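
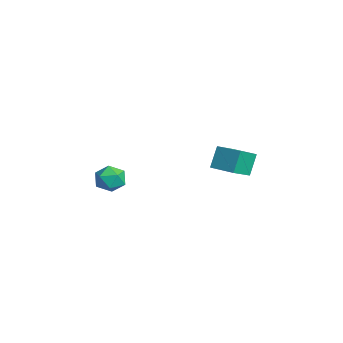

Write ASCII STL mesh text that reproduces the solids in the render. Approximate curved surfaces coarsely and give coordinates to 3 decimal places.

solid 
facet normal -0.469 0.749 -0.468
outer loop
vertex -3.95 4.037 -1.777
vertex -2.625 4.944 -1.654
vertex -3.468 3.514 -3.098
endloop
endfacet
facet normal -0.823 -0.564 -0.077
outer loop
vertex -2.755 2.376 -2.386
vertex -3.95 4.037 -1.777
vertex -3.468 3.514 -3.098
endloop
endfacet
facet normal -0.469 0.749 -0.468
outer loop
vertex -3.468 3.514 -3.098
vertex -2.625 4.944 -1.654
vertex -2.144 4.421 -2.974
endloop
endfacet
facet normal 0.322 -0.349 -0.880
outer loop
vertex -2.144 4.421 -2.974
vertex -2.755 2.376 -2.386
vertex -3.468 3.514 -3.098
endloop
endfacet
facet normal -0.321 0.350 0.880
outer loop
vertex -3.95 4.037 -1.777
vertex -1.912 3.806 -0.942
vertex -2.625 4.944 -1.654
endloop
endfacet
facet normal -0.822 -0.564 -0.076
outer loop
vertex -3.236 2.899 -1.066
vertex -3.95 4.037 -1.777
vertex -2.755 2.376 -2.386
endloop
endfacet
facet normal -0.321 0.349 0.881
outer loop
vertex -3.236 2.899 -1.066
vertex -1.912 3.806 -0.942
vertex -3.95 4.037 -1.777
endloop
endfacet
facet normal 0.823 0.563 0.077
outer loop
vertex -2.625 4.944 -1.654
vertex -1.912 3.806 -0.942
vertex -2.144 4.421 -2.974
endloop
endfacet
facet normal 0.321 -0.349 -0.881
outer loop
vertex -1.43 3.283 -2.263
vertex -2.755 2.376 -2.386
vertex -2.144 4.421 -2.974
endloop
endfacet
facet normal 0.822 0.564 0.077
outer loop
vertex -2.144 4.421 -2.974
vertex -1.912 3.806 -0.942
vertex -1.43 3.283 -2.263
endloop
endfacet
facet normal 0.469 -0.749 0.468
outer loop
vertex -1.43 3.283 -2.263
vertex -3.236 2.899 -1.066
vertex -2.755 2.376 -2.386
endloop
endfacet
facet normal 0.469 -0.749 0.468
outer loop
vertex -1.912 3.806 -0.942
vertex -3.236 2.899 -1.066
vertex -1.43 3.283 -2.263
endloop
endfacet
facet normal -0.518 0.446 0.730
outer loop
vertex -3.196 -3.017 -2.03
vertex -2.524 -3.271 -1.398
vertex -2.455 -2.436 -1.859
endloop
endfacet
facet normal -0.629 0.771 0.105
outer loop
vertex -3.196 -3.017 -2.03
vertex -2.455 -2.436 -1.859
vertex -2.764 -2.566 -2.755
endloop
endfacet
facet normal -0.891 0.288 -0.352
outer loop
vertex -3.196 -3.017 -2.03
vertex -2.764 -2.566 -2.755
vertex -3.023 -3.482 -2.848
endloop
endfacet
facet normal -0.942 -0.336 -0.008
outer loop
vertex -3.196 -3.017 -2.03
vertex -3.023 -3.482 -2.848
vertex -2.875 -3.918 -2.009
endloop
endfacet
facet normal -0.712 -0.238 0.661
outer loop
vertex -3.196 -3.017 -2.03
vertex -2.875 -3.918 -2.009
vertex -2.524 -3.271 -1.398
endloop
endfacet
facet normal 0.003 0.989 -0.145
outer loop
vertex -2.764 -2.566 -2.755
vertex -2.455 -2.436 -1.859
vertex -1.825 -2.542 -2.571
endloop
endfacet
facet normal 0.182 0.464 0.867
outer loop
vertex -2.455 -2.436 -1.859
vertex -2.524 -3.271 -1.398
vertex -1.677 -2.978 -1.732
endloop
endfacet
facet normal -0.132 -0.642 0.755
outer loop
vertex -2.524 -3.271 -1.398
vertex -2.875 -3.918 -2.009
vertex -1.936 -3.894 -1.825
endloop
endfacet
facet normal -0.504 -0.800 -0.327
outer loop
vertex -2.875 -3.918 -2.009
vertex -3.023 -3.482 -2.848
vertex -2.245 -4.024 -2.721
endloop
endfacet
facet normal -0.420 0.209 -0.883
outer loop
vertex -3.023 -3.482 -2.848
vertex -2.764 -2.566 -2.755
vertex -2.176 -3.189 -3.182
endloop
endfacet
facet normal 0.942 0.336 0.008
outer loop
vertex -1.504 -3.443 -2.55
vertex -1.825 -2.542 -2.571
vertex -1.677 -2.978 -1.732
endloop
endfacet
facet normal 0.891 -0.288 0.352
outer loop
vertex -1.504 -3.443 -2.55
vertex -1.677 -2.978 -1.732
vertex -1.936 -3.894 -1.825
endloop
endfacet
facet normal 0.629 -0.771 -0.105
outer loop
vertex -1.504 -3.443 -2.55
vertex -1.936 -3.894 -1.825
vertex -2.245 -4.024 -2.721
endloop
endfacet
facet normal 0.518 -0.446 -0.730
outer loop
vertex -1.504 -3.443 -2.55
vertex -2.245 -4.024 -2.721
vertex -2.176 -3.189 -3.182
endloop
endfacet
facet normal 0.712 0.238 -0.661
outer loop
vertex -1.504 -3.443 -2.55
vertex -2.176 -3.189 -3.182
vertex -1.825 -2.542 -2.571
endloop
endfacet
facet normal 0.504 0.800 0.327
outer loop
vertex -1.677 -2.978 -1.732
vertex -1.825 -2.542 -2.571
vertex -2.455 -2.436 -1.859
endloop
endfacet
facet normal 0.420 -0.209 0.883
outer loop
vertex -1.936 -3.894 -1.825
vertex -1.677 -2.978 -1.732
vertex -2.524 -3.271 -1.398
endloop
endfacet
facet normal -0.003 -0.989 0.145
outer loop
vertex -2.245 -4.024 -2.721
vertex -1.936 -3.894 -1.825
vertex -2.875 -3.918 -2.009
endloop
endfacet
facet normal -0.182 -0.464 -0.867
outer loop
vertex -2.176 -3.189 -3.182
vertex -2.245 -4.024 -2.721
vertex -3.023 -3.482 -2.848
endloop
endfacet
facet normal 0.132 0.642 -0.755
outer loop
vertex -1.825 -2.542 -2.571
vertex -2.176 -3.189 -3.182
vertex -2.764 -2.566 -2.755
endloop
endfacet

endsolid


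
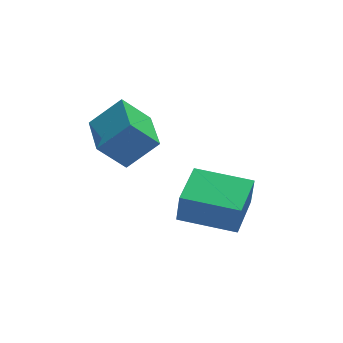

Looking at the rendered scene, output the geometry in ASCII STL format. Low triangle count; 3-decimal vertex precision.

solid 
facet normal -0.552 -0.828 -0.097
outer loop
vertex 2.639 -1.645 -3.443
vertex 1.165 -0.685 -3.248
vertex 2.599 -1.499 -4.462
endloop
endfacet
facet normal 0.833 -0.542 -0.110
outer loop
vertex 3.455 -0.215 -4.312
vertex 2.639 -1.645 -3.443
vertex 2.599 -1.499 -4.462
endloop
endfacet
facet normal -0.552 -0.828 -0.097
outer loop
vertex 2.599 -1.499 -4.462
vertex 1.165 -0.685 -3.248
vertex 1.125 -0.539 -4.267
endloop
endfacet
facet normal -0.039 0.141 -0.989
outer loop
vertex 1.125 -0.539 -4.267
vertex 3.455 -0.215 -4.312
vertex 2.599 -1.499 -4.462
endloop
endfacet
facet normal 0.039 -0.141 0.989
outer loop
vertex 2.639 -1.645 -3.443
vertex 2.021 0.599 -3.098
vertex 1.165 -0.685 -3.248
endloop
endfacet
facet normal 0.833 -0.542 -0.110
outer loop
vertex 3.495 -0.361 -3.293
vertex 2.639 -1.645 -3.443
vertex 3.455 -0.215 -4.312
endloop
endfacet
facet normal 0.039 -0.141 0.989
outer loop
vertex 3.495 -0.361 -3.293
vertex 2.021 0.599 -3.098
vertex 2.639 -1.645 -3.443
endloop
endfacet
facet normal -0.833 0.542 0.110
outer loop
vertex 1.165 -0.685 -3.248
vertex 2.021 0.599 -3.098
vertex 1.125 -0.539 -4.267
endloop
endfacet
facet normal -0.039 0.141 -0.989
outer loop
vertex 1.981 0.745 -4.117
vertex 3.455 -0.215 -4.312
vertex 1.125 -0.539 -4.267
endloop
endfacet
facet normal -0.833 0.542 0.110
outer loop
vertex 1.125 -0.539 -4.267
vertex 2.021 0.599 -3.098
vertex 1.981 0.745 -4.117
endloop
endfacet
facet normal 0.552 0.828 0.097
outer loop
vertex 1.981 0.745 -4.117
vertex 3.495 -0.361 -3.293
vertex 3.455 -0.215 -4.312
endloop
endfacet
facet normal 0.552 0.828 0.097
outer loop
vertex 2.021 0.599 -3.098
vertex 3.495 -0.361 -3.293
vertex 1.981 0.745 -4.117
endloop
endfacet
facet normal -0.672 0.094 0.735
outer loop
vertex -0.213 -0.68 0.082
vertex -0.003 0.845 0.08
vertex -1.13 -0.555 -0.773
endloop
endfacet
facet normal -0.136 -0.991 0.001
outer loop
vertex -0.337 -0.665 -1.64
vertex -0.213 -0.68 0.082
vertex -1.13 -0.555 -0.773
endloop
endfacet
facet normal -0.672 0.094 0.735
outer loop
vertex -1.13 -0.555 -0.773
vertex -0.003 0.845 0.08
vertex -0.92 0.97 -0.775
endloop
endfacet
facet normal -0.728 0.099 -0.678
outer loop
vertex -0.92 0.97 -0.775
vertex -0.337 -0.665 -1.64
vertex -1.13 -0.555 -0.773
endloop
endfacet
facet normal 0.728 -0.099 0.678
outer loop
vertex -0.213 -0.68 0.082
vertex 0.79 0.735 -0.787
vertex -0.003 0.845 0.08
endloop
endfacet
facet normal -0.136 -0.991 0.001
outer loop
vertex 0.58 -0.79 -0.785
vertex -0.213 -0.68 0.082
vertex -0.337 -0.665 -1.64
endloop
endfacet
facet normal 0.728 -0.099 0.678
outer loop
vertex 0.58 -0.79 -0.785
vertex 0.79 0.735 -0.787
vertex -0.213 -0.68 0.082
endloop
endfacet
facet normal 0.136 0.991 -0.001
outer loop
vertex -0.003 0.845 0.08
vertex 0.79 0.735 -0.787
vertex -0.92 0.97 -0.775
endloop
endfacet
facet normal -0.728 0.099 -0.678
outer loop
vertex -0.127 0.86 -1.642
vertex -0.337 -0.665 -1.64
vertex -0.92 0.97 -0.775
endloop
endfacet
facet normal 0.136 0.991 -0.001
outer loop
vertex -0.92 0.97 -0.775
vertex 0.79 0.735 -0.787
vertex -0.127 0.86 -1.642
endloop
endfacet
facet normal 0.672 -0.094 -0.735
outer loop
vertex -0.127 0.86 -1.642
vertex 0.58 -0.79 -0.785
vertex -0.337 -0.665 -1.64
endloop
endfacet
facet normal 0.672 -0.094 -0.735
outer loop
vertex 0.79 0.735 -0.787
vertex 0.58 -0.79 -0.785
vertex -0.127 0.86 -1.642
endloop
endfacet

endsolid


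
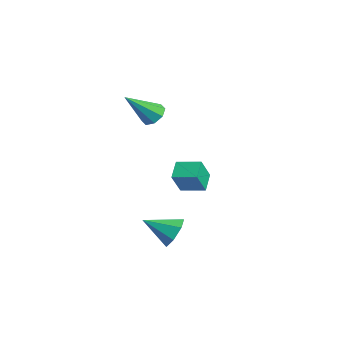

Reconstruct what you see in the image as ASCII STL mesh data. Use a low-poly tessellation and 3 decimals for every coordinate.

solid 
facet normal -0.714 0.447 0.539
outer loop
vertex -1.018 0.901 -0.049
vertex -0.221 1.934 0.149
vertex -1.547 1.545 -1.284
endloop
endfacet
facet normal -0.604 -0.783 -0.150
outer loop
vertex -0.719 1.026 -1.909
vertex -1.018 0.901 -0.049
vertex -1.547 1.545 -1.284
endloop
endfacet
facet normal -0.714 0.447 0.539
outer loop
vertex -1.547 1.545 -1.284
vertex -0.221 1.934 0.149
vertex -0.75 2.578 -1.086
endloop
endfacet
facet normal -0.355 0.433 -0.829
outer loop
vertex -0.75 2.578 -1.086
vertex -0.719 1.026 -1.909
vertex -1.547 1.545 -1.284
endloop
endfacet
facet normal 0.355 -0.433 0.829
outer loop
vertex -1.018 0.901 -0.049
vertex 0.607 1.415 -0.476
vertex -0.221 1.934 0.149
endloop
endfacet
facet normal -0.604 -0.783 -0.150
outer loop
vertex -0.19 0.382 -0.674
vertex -1.018 0.901 -0.049
vertex -0.719 1.026 -1.909
endloop
endfacet
facet normal 0.355 -0.433 0.829
outer loop
vertex -0.19 0.382 -0.674
vertex 0.607 1.415 -0.476
vertex -1.018 0.901 -0.049
endloop
endfacet
facet normal 0.604 0.783 0.150
outer loop
vertex -0.221 1.934 0.149
vertex 0.607 1.415 -0.476
vertex -0.75 2.578 -1.086
endloop
endfacet
facet normal -0.355 0.433 -0.829
outer loop
vertex 0.078 2.059 -1.711
vertex -0.719 1.026 -1.909
vertex -0.75 2.578 -1.086
endloop
endfacet
facet normal 0.604 0.783 0.150
outer loop
vertex -0.75 2.578 -1.086
vertex 0.607 1.415 -0.476
vertex 0.078 2.059 -1.711
endloop
endfacet
facet normal 0.714 -0.447 -0.539
outer loop
vertex 0.078 2.059 -1.711
vertex -0.19 0.382 -0.674
vertex -0.719 1.026 -1.909
endloop
endfacet
facet normal 0.714 -0.447 -0.539
outer loop
vertex 0.607 1.415 -0.476
vertex -0.19 0.382 -0.674
vertex 0.078 2.059 -1.711
endloop
endfacet
facet normal -0.111 0.717 -0.688
outer loop
vertex -1.086 -0.178 2.724
vertex -1.769 -0.009 3.011
vertex -1.058 0.226 3.141
endloop
endfacet
facet normal 0.978 -0.179 0.108
outer loop
vertex -1.086 -0.178 2.724
vertex -1.058 0.226 3.141
vertex -1.531 -1.551 4.489
endloop
endfacet
facet normal -0.111 0.717 -0.688
outer loop
vertex -1.058 0.226 3.141
vertex -1.769 -0.009 3.011
vertex -1.447 0.493 3.482
endloop
endfacet
facet normal 0.734 0.276 0.621
outer loop
vertex -1.058 0.226 3.141
vertex -1.447 0.493 3.482
vertex -1.531 -1.551 4.489
endloop
endfacet
facet normal -0.111 0.717 -0.688
outer loop
vertex -1.447 0.493 3.482
vertex -1.769 -0.009 3.011
vertex -2.024 0.466 3.547
endloop
endfacet
facet normal 0.080 0.438 0.895
outer loop
vertex -1.447 0.493 3.482
vertex -2.024 0.466 3.547
vertex -1.531 -1.551 4.489
endloop
endfacet
facet normal -0.111 0.717 -0.688
outer loop
vertex -2.024 0.466 3.547
vertex -1.769 -0.009 3.011
vertex -2.452 0.161 3.298
endloop
endfacet
facet normal -0.600 0.213 0.771
outer loop
vertex -2.024 0.466 3.547
vertex -2.452 0.161 3.298
vertex -1.531 -1.551 4.489
endloop
endfacet
facet normal -0.110 0.718 -0.687
outer loop
vertex -2.452 0.161 3.298
vertex -1.769 -0.009 3.011
vertex -2.48 -0.243 2.88
endloop
endfacet
facet normal -0.909 -0.267 0.319
outer loop
vertex -2.452 0.161 3.298
vertex -2.48 -0.243 2.88
vertex -1.531 -1.551 4.489
endloop
endfacet
facet normal -0.110 0.718 -0.687
outer loop
vertex -2.48 -0.243 2.88
vertex -1.769 -0.009 3.011
vertex -2.091 -0.51 2.539
endloop
endfacet
facet normal -0.665 -0.721 -0.194
outer loop
vertex -2.48 -0.243 2.88
vertex -2.091 -0.51 2.539
vertex -1.531 -1.551 4.489
endloop
endfacet
facet normal -0.110 0.718 -0.687
outer loop
vertex -2.091 -0.51 2.539
vertex -1.769 -0.009 3.011
vertex -1.514 -0.483 2.475
endloop
endfacet
facet normal -0.011 -0.883 -0.469
outer loop
vertex -2.091 -0.51 2.539
vertex -1.514 -0.483 2.475
vertex -1.531 -1.551 4.489
endloop
endfacet
facet normal -0.111 0.718 -0.688
outer loop
vertex -1.514 -0.483 2.475
vertex -1.769 -0.009 3.011
vertex -1.086 -0.178 2.724
endloop
endfacet
facet normal 0.669 -0.659 -0.344
outer loop
vertex -1.514 -0.483 2.475
vertex -1.086 -0.178 2.724
vertex -1.531 -1.551 4.489
endloop
endfacet
facet normal 0.329 0.814 -0.478
outer loop
vertex 3.545 -1.149 -3.386
vertex 3.121 -0.604 -2.749
vertex 3.995 -0.949 -2.736
endloop
endfacet
facet normal 0.541 -0.833 -0.118
outer loop
vertex 3.545 -1.149 -3.386
vertex 3.995 -0.949 -2.736
vertex 2.559 -1.996 -1.931
endloop
endfacet
facet normal 0.329 0.814 -0.479
outer loop
vertex 3.995 -0.949 -2.736
vertex 3.121 -0.604 -2.749
vertex 3.787 -0.489 -2.096
endloop
endfacet
facet normal 0.669 -0.483 0.565
outer loop
vertex 3.995 -0.949 -2.736
vertex 3.787 -0.489 -2.096
vertex 2.559 -1.996 -1.931
endloop
endfacet
facet normal 0.329 0.814 -0.478
outer loop
vertex 3.787 -0.489 -2.096
vertex 3.121 -0.604 -2.749
vertex 3.077 -0.115 -1.947
endloop
endfacet
facet normal 0.184 -0.042 0.982
outer loop
vertex 3.787 -0.489 -2.096
vertex 3.077 -0.115 -1.947
vertex 2.559 -1.996 -1.931
endloop
endfacet
facet normal 0.329 0.814 -0.478
outer loop
vertex 3.077 -0.115 -1.947
vertex 3.121 -0.604 -2.749
vertex 2.4 -0.109 -2.403
endloop
endfacet
facet normal -0.551 0.159 0.820
outer loop
vertex 3.077 -0.115 -1.947
vertex 2.4 -0.109 -2.403
vertex 2.559 -1.996 -1.931
endloop
endfacet
facet normal 0.329 0.814 -0.479
outer loop
vertex 2.4 -0.109 -2.403
vertex 3.121 -0.604 -2.749
vertex 2.266 -0.476 -3.119
endloop
endfacet
facet normal -0.979 -0.033 0.200
outer loop
vertex 2.4 -0.109 -2.403
vertex 2.266 -0.476 -3.119
vertex 2.559 -1.996 -1.931
endloop
endfacet
facet normal 0.329 0.814 -0.478
outer loop
vertex 2.266 -0.476 -3.119
vertex 3.121 -0.604 -2.749
vertex 2.775 -0.939 -3.557
endloop
endfacet
facet normal -0.781 -0.471 -0.410
outer loop
vertex 2.266 -0.476 -3.119
vertex 2.775 -0.939 -3.557
vertex 2.559 -1.996 -1.931
endloop
endfacet
facet normal 0.328 0.814 -0.478
outer loop
vertex 2.775 -0.939 -3.557
vertex 3.121 -0.604 -2.749
vertex 3.545 -1.149 -3.386
endloop
endfacet
facet normal -0.103 -0.828 -0.552
outer loop
vertex 2.775 -0.939 -3.557
vertex 3.545 -1.149 -3.386
vertex 2.559 -1.996 -1.931
endloop
endfacet

endsolid


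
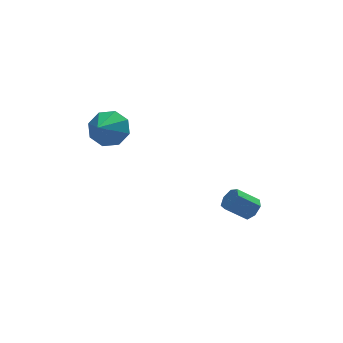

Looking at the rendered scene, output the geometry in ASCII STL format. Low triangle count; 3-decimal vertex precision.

solid 
facet normal 0.788 -0.049 -0.614
outer loop
vertex 4.254 1.415 -2.278
vertex 3.995 1.742 -2.637
vertex 4.327 1.883 -2.222
endloop
endfacet
facet normal 0.596 -0.186 0.781
outer loop
vertex 4.254 1.415 -2.278
vertex 4.327 1.883 -2.222
vertex 3.364 1.471 -1.585
endloop
endfacet
facet normal 0.597 -0.188 0.780
outer loop
vertex 3.364 1.471 -1.585
vertex 4.327 1.883 -2.222
vertex 3.437 1.939 -1.528
endloop
endfacet
facet normal -0.788 0.048 0.614
outer loop
vertex 3.364 1.471 -1.585
vertex 3.437 1.939 -1.528
vertex 3.105 1.798 -1.943
endloop
endfacet
facet normal 0.788 -0.049 -0.614
outer loop
vertex 4.327 1.883 -2.222
vertex 3.995 1.742 -2.637
vertex 4.15 2.245 -2.478
endloop
endfacet
facet normal 0.492 0.650 0.579
outer loop
vertex 4.327 1.883 -2.222
vertex 4.15 2.245 -2.478
vertex 3.437 1.939 -1.528
endloop
endfacet
facet normal 0.492 0.650 0.579
outer loop
vertex 3.437 1.939 -1.528
vertex 4.15 2.245 -2.478
vertex 3.26 2.301 -1.784
endloop
endfacet
facet normal -0.788 0.049 0.614
outer loop
vertex 3.437 1.939 -1.528
vertex 3.26 2.301 -1.784
vertex 3.105 1.798 -1.943
endloop
endfacet
facet normal 0.789 -0.049 -0.613
outer loop
vertex 4.15 2.245 -2.478
vertex 3.995 1.742 -2.637
vertex 3.857 2.228 -2.854
endloop
endfacet
facet normal 0.017 0.998 -0.059
outer loop
vertex 4.15 2.245 -2.478
vertex 3.857 2.228 -2.854
vertex 3.26 2.301 -1.784
endloop
endfacet
facet normal 0.017 0.998 -0.059
outer loop
vertex 3.26 2.301 -1.784
vertex 3.857 2.228 -2.854
vertex 2.967 2.284 -2.16
endloop
endfacet
facet normal -0.789 0.049 0.613
outer loop
vertex 3.26 2.301 -1.784
vertex 2.967 2.284 -2.16
vertex 3.105 1.798 -1.943
endloop
endfacet
facet normal 0.787 -0.051 -0.614
outer loop
vertex 3.857 2.228 -2.854
vertex 3.995 1.742 -2.637
vertex 3.667 1.845 -3.066
endloop
endfacet
facet normal -0.471 0.594 -0.652
outer loop
vertex 3.857 2.228 -2.854
vertex 3.667 1.845 -3.066
vertex 2.967 2.284 -2.16
endloop
endfacet
facet normal -0.471 0.594 -0.652
outer loop
vertex 2.967 2.284 -2.16
vertex 3.667 1.845 -3.066
vertex 2.777 1.901 -2.372
endloop
endfacet
facet normal -0.787 0.051 0.614
outer loop
vertex 2.967 2.284 -2.16
vertex 2.777 1.901 -2.372
vertex 3.105 1.798 -1.943
endloop
endfacet
facet normal 0.788 -0.051 -0.614
outer loop
vertex 3.667 1.845 -3.066
vertex 3.995 1.742 -2.637
vertex 3.724 1.384 -2.955
endloop
endfacet
facet normal -0.604 -0.256 -0.754
outer loop
vertex 3.667 1.845 -3.066
vertex 3.724 1.384 -2.955
vertex 2.777 1.901 -2.372
endloop
endfacet
facet normal -0.604 -0.256 -0.754
outer loop
vertex 2.777 1.901 -2.372
vertex 3.724 1.384 -2.955
vertex 2.834 1.44 -2.261
endloop
endfacet
facet normal -0.788 0.051 0.614
outer loop
vertex 2.777 1.901 -2.372
vertex 2.834 1.44 -2.261
vertex 3.105 1.798 -1.943
endloop
endfacet
facet normal 0.787 -0.049 -0.615
outer loop
vertex 3.724 1.384 -2.955
vertex 3.995 1.742 -2.637
vertex 3.986 1.193 -2.605
endloop
endfacet
facet normal -0.282 -0.915 -0.288
outer loop
vertex 3.724 1.384 -2.955
vertex 3.986 1.193 -2.605
vertex 2.834 1.44 -2.261
endloop
endfacet
facet normal -0.282 -0.915 -0.288
outer loop
vertex 2.834 1.44 -2.261
vertex 3.986 1.193 -2.605
vertex 3.096 1.249 -1.911
endloop
endfacet
facet normal -0.787 0.049 0.615
outer loop
vertex 2.834 1.44 -2.261
vertex 3.096 1.249 -1.911
vertex 3.105 1.798 -1.943
endloop
endfacet
facet normal 0.788 -0.049 -0.613
outer loop
vertex 3.986 1.193 -2.605
vertex 3.995 1.742 -2.637
vertex 4.254 1.415 -2.278
endloop
endfacet
facet normal 0.252 -0.884 0.394
outer loop
vertex 3.986 1.193 -2.605
vertex 4.254 1.415 -2.278
vertex 3.096 1.249 -1.911
endloop
endfacet
facet normal 0.252 -0.884 0.395
outer loop
vertex 3.096 1.249 -1.911
vertex 4.254 1.415 -2.278
vertex 3.364 1.471 -1.585
endloop
endfacet
facet normal -0.788 0.049 0.614
outer loop
vertex 3.096 1.249 -1.911
vertex 3.364 1.471 -1.585
vertex 3.105 1.798 -1.943
endloop
endfacet
facet normal 0.427 0.734 -0.527
outer loop
vertex -0.696 2.425 1.837
vertex -1.418 2.904 1.919
vertex -0.686 2.809 2.38
endloop
endfacet
facet normal 0.564 -0.679 0.470
outer loop
vertex -0.696 2.425 1.837
vertex -0.686 2.809 2.38
vertex -2.002 1.896 2.641
endloop
endfacet
facet normal 0.427 0.735 -0.527
outer loop
vertex -0.686 2.809 2.38
vertex -1.418 2.904 1.919
vertex -1.105 3.249 2.654
endloop
endfacet
facet normal 0.345 -0.237 0.908
outer loop
vertex -0.686 2.809 2.38
vertex -1.105 3.249 2.654
vertex -2.002 1.896 2.641
endloop
endfacet
facet normal 0.427 0.735 -0.527
outer loop
vertex -1.105 3.249 2.654
vertex -1.418 2.904 1.919
vertex -1.707 3.486 2.497
endloop
endfacet
facet normal -0.204 0.126 0.971
outer loop
vertex -1.105 3.249 2.654
vertex -1.707 3.486 2.497
vertex -2.002 1.896 2.641
endloop
endfacet
facet normal 0.426 0.735 -0.527
outer loop
vertex -1.707 3.486 2.497
vertex -1.418 2.904 1.919
vertex -2.14 3.382 2.002
endloop
endfacet
facet normal -0.758 0.197 0.622
outer loop
vertex -1.707 3.486 2.497
vertex -2.14 3.382 2.002
vertex -2.002 1.896 2.641
endloop
endfacet
facet normal 0.426 0.736 -0.526
outer loop
vertex -2.14 3.382 2.002
vertex -1.418 2.904 1.919
vertex -2.149 2.998 1.458
endloop
endfacet
facet normal -0.996 -0.066 0.063
outer loop
vertex -2.14 3.382 2.002
vertex -2.149 2.998 1.458
vertex -2.002 1.896 2.641
endloop
endfacet
facet normal 0.427 0.735 -0.527
outer loop
vertex -2.149 2.998 1.458
vertex -1.418 2.904 1.919
vertex -1.73 2.558 1.184
endloop
endfacet
facet normal -0.777 -0.506 -0.375
outer loop
vertex -2.149 2.998 1.458
vertex -1.73 2.558 1.184
vertex -2.002 1.896 2.641
endloop
endfacet
facet normal 0.427 0.735 -0.527
outer loop
vertex -1.73 2.558 1.184
vertex -1.418 2.904 1.919
vertex -1.128 2.321 1.341
endloop
endfacet
facet normal -0.228 -0.870 -0.438
outer loop
vertex -1.73 2.558 1.184
vertex -1.128 2.321 1.341
vertex -2.002 1.896 2.641
endloop
endfacet
facet normal 0.428 0.735 -0.527
outer loop
vertex -1.128 2.321 1.341
vertex -1.418 2.904 1.919
vertex -0.696 2.425 1.837
endloop
endfacet
facet normal 0.327 -0.941 -0.088
outer loop
vertex -1.128 2.321 1.341
vertex -0.696 2.425 1.837
vertex -2.002 1.896 2.641
endloop
endfacet

endsolid


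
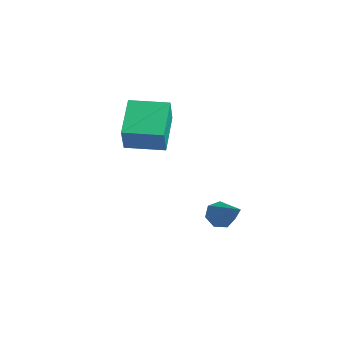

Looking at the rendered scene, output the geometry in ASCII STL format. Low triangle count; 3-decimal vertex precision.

solid 
facet normal -0.649 -0.760 0.029
outer loop
vertex -2.133 -5.038 1.32
vertex -3.4 -3.911 2.507
vertex -2.815 -4.502 0.084
endloop
endfacet
facet normal 0.612 -0.544 -0.574
outer loop
vertex -1.66 -3.149 0.033
vertex -2.133 -5.038 1.32
vertex -2.815 -4.502 0.084
endloop
endfacet
facet normal -0.649 -0.760 0.029
outer loop
vertex -2.815 -4.502 0.084
vertex -3.4 -3.911 2.507
vertex -4.082 -3.375 1.271
endloop
endfacet
facet normal -0.452 0.355 -0.819
outer loop
vertex -4.082 -3.375 1.271
vertex -1.66 -3.149 0.033
vertex -2.815 -4.502 0.084
endloop
endfacet
facet normal 0.452 -0.355 0.819
outer loop
vertex -2.133 -5.038 1.32
vertex -2.245 -2.558 2.456
vertex -3.4 -3.911 2.507
endloop
endfacet
facet normal 0.612 -0.544 -0.574
outer loop
vertex -0.978 -3.685 1.269
vertex -2.133 -5.038 1.32
vertex -1.66 -3.149 0.033
endloop
endfacet
facet normal 0.452 -0.355 0.819
outer loop
vertex -0.978 -3.685 1.269
vertex -2.245 -2.558 2.456
vertex -2.133 -5.038 1.32
endloop
endfacet
facet normal -0.612 0.544 0.574
outer loop
vertex -3.4 -3.911 2.507
vertex -2.245 -2.558 2.456
vertex -4.082 -3.375 1.271
endloop
endfacet
facet normal -0.452 0.355 -0.819
outer loop
vertex -2.927 -2.022 1.22
vertex -1.66 -3.149 0.033
vertex -4.082 -3.375 1.271
endloop
endfacet
facet normal -0.612 0.544 0.574
outer loop
vertex -4.082 -3.375 1.271
vertex -2.245 -2.558 2.456
vertex -2.927 -2.022 1.22
endloop
endfacet
facet normal 0.649 0.760 -0.029
outer loop
vertex -2.927 -2.022 1.22
vertex -0.978 -3.685 1.269
vertex -1.66 -3.149 0.033
endloop
endfacet
facet normal 0.649 0.760 -0.029
outer loop
vertex -2.245 -2.558 2.456
vertex -0.978 -3.685 1.269
vertex -2.927 -2.022 1.22
endloop
endfacet
facet normal -0.848 0.045 -0.528
outer loop
vertex -0.209 -1.017 -4.503
vertex -0.595 -1.117 -3.892
vertex -0.374 -0.49 -4.193
endloop
endfacet
facet normal 0.714 0.507 -0.483
outer loop
vertex -0.209 -1.017 -4.503
vertex -0.374 -0.49 -4.193
vertex 1.015 -1.203 -2.888
endloop
endfacet
facet normal -0.847 0.045 -0.529
outer loop
vertex -0.374 -0.49 -4.193
vertex -0.595 -1.117 -3.892
vertex -0.706 -0.435 -3.657
endloop
endfacet
facet normal 0.357 0.926 0.126
outer loop
vertex -0.374 -0.49 -4.193
vertex -0.706 -0.435 -3.657
vertex 1.015 -1.203 -2.888
endloop
endfacet
facet normal -0.848 0.044 -0.528
outer loop
vertex -0.706 -0.435 -3.657
vertex -0.595 -1.117 -3.892
vertex -0.954 -0.893 -3.297
endloop
endfacet
facet normal -0.059 0.637 0.769
outer loop
vertex -0.706 -0.435 -3.657
vertex -0.954 -0.893 -3.297
vertex 1.015 -1.203 -2.888
endloop
endfacet
facet normal -0.847 0.047 -0.529
outer loop
vertex -0.954 -0.893 -3.297
vertex -0.595 -1.117 -3.892
vertex -0.933 -1.52 -3.386
endloop
endfacet
facet normal -0.223 -0.144 0.964
outer loop
vertex -0.954 -0.893 -3.297
vertex -0.933 -1.52 -3.386
vertex 1.015 -1.203 -2.888
endloop
endfacet
facet normal -0.847 0.046 -0.529
outer loop
vertex -0.933 -1.52 -3.386
vertex -0.595 -1.117 -3.892
vertex -0.657 -1.843 -3.856
endloop
endfacet
facet normal -0.009 -0.827 0.563
outer loop
vertex -0.933 -1.52 -3.386
vertex -0.657 -1.843 -3.856
vertex 1.015 -1.203 -2.888
endloop
endfacet
facet normal -0.847 0.046 -0.530
outer loop
vertex -0.657 -1.843 -3.856
vertex -0.595 -1.117 -3.892
vertex -0.334 -1.619 -4.353
endloop
endfacet
facet normal 0.420 -0.898 -0.132
outer loop
vertex -0.657 -1.843 -3.856
vertex -0.334 -1.619 -4.353
vertex 1.015 -1.203 -2.888
endloop
endfacet
facet normal -0.848 0.044 -0.528
outer loop
vertex -0.334 -1.619 -4.353
vertex -0.595 -1.117 -3.892
vertex -0.209 -1.017 -4.503
endloop
endfacet
facet normal 0.742 -0.303 -0.598
outer loop
vertex -0.334 -1.619 -4.353
vertex -0.209 -1.017 -4.503
vertex 1.015 -1.203 -2.888
endloop
endfacet

endsolid


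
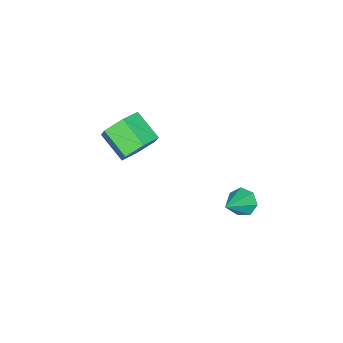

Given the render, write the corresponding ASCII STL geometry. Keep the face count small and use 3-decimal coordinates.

solid 
facet normal 0.173 0.833 -0.526
outer loop
vertex 0.338 -2.832 3.322
vertex -0.661 -2.78 3.076
vertex -0.315 -2.314 3.927
endloop
endfacet
facet normal 0.754 0.233 0.615
outer loop
vertex 0.338 -2.832 3.322
vertex -0.315 -2.314 3.927
vertex 0.06 -4.172 4.17
endloop
endfacet
facet normal 0.754 0.233 0.615
outer loop
vertex 0.06 -4.172 4.17
vertex -0.315 -2.314 3.927
vertex -0.593 -3.654 4.775
endloop
endfacet
facet normal -0.173 -0.833 0.526
outer loop
vertex 0.06 -4.172 4.17
vertex -0.593 -3.654 4.775
vertex -0.939 -4.12 3.924
endloop
endfacet
facet normal 0.173 0.833 -0.526
outer loop
vertex -0.315 -2.314 3.927
vertex -0.661 -2.78 3.076
vertex -1.314 -2.262 3.681
endloop
endfacet
facet normal -0.172 0.552 0.816
outer loop
vertex -0.315 -2.314 3.927
vertex -1.314 -2.262 3.681
vertex -0.593 -3.654 4.775
endloop
endfacet
facet normal -0.172 0.552 0.816
outer loop
vertex -0.593 -3.654 4.775
vertex -1.314 -2.262 3.681
vertex -1.592 -3.602 4.529
endloop
endfacet
facet normal -0.173 -0.833 0.526
outer loop
vertex -0.593 -3.654 4.775
vertex -1.592 -3.602 4.529
vertex -0.939 -4.12 3.924
endloop
endfacet
facet normal 0.173 0.833 -0.526
outer loop
vertex -1.314 -2.262 3.681
vertex -0.661 -2.78 3.076
vertex -1.66 -2.728 2.83
endloop
endfacet
facet normal -0.926 0.320 0.201
outer loop
vertex -1.314 -2.262 3.681
vertex -1.66 -2.728 2.83
vertex -1.592 -3.602 4.529
endloop
endfacet
facet normal -0.926 0.320 0.201
outer loop
vertex -1.592 -3.602 4.529
vertex -1.66 -2.728 2.83
vertex -1.938 -4.068 3.678
endloop
endfacet
facet normal -0.173 -0.833 0.526
outer loop
vertex -1.592 -3.602 4.529
vertex -1.938 -4.068 3.678
vertex -0.939 -4.12 3.924
endloop
endfacet
facet normal 0.173 0.833 -0.526
outer loop
vertex -1.66 -2.728 2.83
vertex -0.661 -2.78 3.076
vertex -1.007 -3.246 2.225
endloop
endfacet
facet normal -0.754 -0.233 -0.615
outer loop
vertex -1.66 -2.728 2.83
vertex -1.007 -3.246 2.225
vertex -1.938 -4.068 3.678
endloop
endfacet
facet normal -0.754 -0.233 -0.615
outer loop
vertex -1.938 -4.068 3.678
vertex -1.007 -3.246 2.225
vertex -1.285 -4.586 3.073
endloop
endfacet
facet normal -0.173 -0.833 0.526
outer loop
vertex -1.938 -4.068 3.678
vertex -1.285 -4.586 3.073
vertex -0.939 -4.12 3.924
endloop
endfacet
facet normal 0.173 0.833 -0.526
outer loop
vertex -1.007 -3.246 2.225
vertex -0.661 -2.78 3.076
vertex -0.008 -3.298 2.471
endloop
endfacet
facet normal 0.172 -0.552 -0.816
outer loop
vertex -1.007 -3.246 2.225
vertex -0.008 -3.298 2.471
vertex -1.285 -4.586 3.073
endloop
endfacet
facet normal 0.172 -0.552 -0.816
outer loop
vertex -1.285 -4.586 3.073
vertex -0.008 -3.298 2.471
vertex -0.286 -4.638 3.319
endloop
endfacet
facet normal -0.173 -0.833 0.526
outer loop
vertex -1.285 -4.586 3.073
vertex -0.286 -4.638 3.319
vertex -0.939 -4.12 3.924
endloop
endfacet
facet normal 0.173 0.833 -0.526
outer loop
vertex -0.008 -3.298 2.471
vertex -0.661 -2.78 3.076
vertex 0.338 -2.832 3.322
endloop
endfacet
facet normal 0.926 -0.320 -0.201
outer loop
vertex -0.008 -3.298 2.471
vertex 0.338 -2.832 3.322
vertex -0.286 -4.638 3.319
endloop
endfacet
facet normal 0.926 -0.320 -0.201
outer loop
vertex -0.286 -4.638 3.319
vertex 0.338 -2.832 3.322
vertex 0.06 -4.172 4.17
endloop
endfacet
facet normal -0.173 -0.833 0.526
outer loop
vertex -0.286 -4.638 3.319
vertex 0.06 -4.172 4.17
vertex -0.939 -4.12 3.924
endloop
endfacet
facet normal -0.855 -0.021 -0.518
outer loop
vertex -1.36 1.912 0.548
vertex -1.738 1.904 1.173
vertex -1.516 2.48 0.783
endloop
endfacet
facet normal 0.746 0.419 -0.517
outer loop
vertex -1.36 1.912 0.548
vertex -1.516 2.48 0.783
vertex -0.362 1.936 2.007
endloop
endfacet
facet normal -0.855 -0.021 -0.518
outer loop
vertex -1.516 2.48 0.783
vertex -1.738 1.904 1.173
vertex -1.839 2.614 1.311
endloop
endfacet
facet normal 0.410 0.912 0.019
outer loop
vertex -1.516 2.48 0.783
vertex -1.839 2.614 1.311
vertex -0.362 1.936 2.007
endloop
endfacet
facet normal -0.855 -0.021 -0.518
outer loop
vertex -1.839 2.614 1.311
vertex -1.738 1.904 1.173
vertex -2.086 2.213 1.735
endloop
endfacet
facet normal 0.008 0.724 0.689
outer loop
vertex -1.839 2.614 1.311
vertex -2.086 2.213 1.735
vertex -0.362 1.936 2.007
endloop
endfacet
facet normal -0.855 -0.019 -0.519
outer loop
vertex -2.086 2.213 1.735
vertex -1.738 1.904 1.173
vertex -2.072 1.58 1.735
endloop
endfacet
facet normal -0.156 -0.003 0.988
outer loop
vertex -2.086 2.213 1.735
vertex -2.072 1.58 1.735
vertex -0.362 1.936 2.007
endloop
endfacet
facet normal -0.854 -0.020 -0.519
outer loop
vertex -2.072 1.58 1.735
vertex -1.738 1.904 1.173
vertex -1.806 1.191 1.312
endloop
endfacet
facet normal 0.041 -0.723 0.690
outer loop
vertex -2.072 1.58 1.735
vertex -1.806 1.191 1.312
vertex -0.362 1.936 2.007
endloop
endfacet
facet normal -0.855 -0.020 -0.519
outer loop
vertex -1.806 1.191 1.312
vertex -1.738 1.904 1.173
vertex -1.489 1.339 0.784
endloop
endfacet
facet normal 0.451 -0.892 0.020
outer loop
vertex -1.806 1.191 1.312
vertex -1.489 1.339 0.784
vertex -0.362 1.936 2.007
endloop
endfacet
facet normal -0.855 -0.021 -0.518
outer loop
vertex -1.489 1.339 0.784
vertex -1.738 1.904 1.173
vertex -1.36 1.912 0.548
endloop
endfacet
facet normal 0.765 -0.385 -0.517
outer loop
vertex -1.489 1.339 0.784
vertex -1.36 1.912 0.548
vertex -0.362 1.936 2.007
endloop
endfacet

endsolid


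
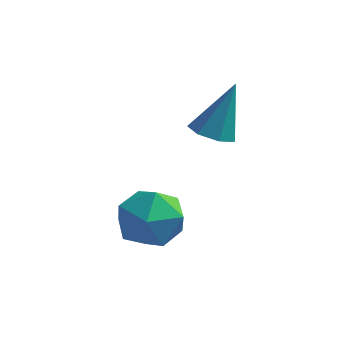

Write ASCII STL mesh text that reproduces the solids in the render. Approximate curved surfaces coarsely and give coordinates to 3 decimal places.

solid 
facet normal -0.239 -0.341 -0.909
outer loop
vertex 1.308 0.619 2.176
vertex 0.807 0.114 2.497
vertex 0.675 0.845 2.258
endloop
endfacet
facet normal 0.326 0.942 -0.079
outer loop
vertex 1.308 0.619 2.176
vertex 0.675 0.845 2.258
vertex 1.293 0.806 4.343
endloop
endfacet
facet normal -0.239 -0.341 -0.909
outer loop
vertex 0.675 0.845 2.258
vertex 0.807 0.114 2.497
vertex 0.142 0.52 2.52
endloop
endfacet
facet normal -0.459 0.875 0.152
outer loop
vertex 0.675 0.845 2.258
vertex 0.142 0.52 2.52
vertex 1.293 0.806 4.343
endloop
endfacet
facet normal -0.240 -0.341 -0.909
outer loop
vertex 0.142 0.52 2.52
vertex 0.807 0.114 2.497
vertex 0.11 -0.11 2.765
endloop
endfacet
facet normal -0.838 0.234 0.493
outer loop
vertex 0.142 0.52 2.52
vertex 0.11 -0.11 2.765
vertex 1.293 0.806 4.343
endloop
endfacet
facet normal -0.240 -0.341 -0.909
outer loop
vertex 0.11 -0.11 2.765
vertex 0.807 0.114 2.497
vertex 0.603 -0.572 2.808
endloop
endfacet
facet normal -0.528 -0.500 0.686
outer loop
vertex 0.11 -0.11 2.765
vertex 0.603 -0.572 2.808
vertex 1.293 0.806 4.343
endloop
endfacet
facet normal -0.239 -0.341 -0.909
outer loop
vertex 0.603 -0.572 2.808
vertex 0.807 0.114 2.497
vertex 1.25 -0.517 2.617
endloop
endfacet
facet normal 0.239 -0.774 0.587
outer loop
vertex 0.603 -0.572 2.808
vertex 1.25 -0.517 2.617
vertex 1.293 0.806 4.343
endloop
endfacet
facet normal -0.239 -0.341 -0.909
outer loop
vertex 1.25 -0.517 2.617
vertex 0.807 0.114 2.497
vertex 1.564 0.013 2.336
endloop
endfacet
facet normal 0.884 -0.381 0.270
outer loop
vertex 1.25 -0.517 2.617
vertex 1.564 0.013 2.336
vertex 1.293 0.806 4.343
endloop
endfacet
facet normal -0.239 -0.341 -0.909
outer loop
vertex 1.564 0.013 2.336
vertex 0.807 0.114 2.497
vertex 1.308 0.619 2.176
endloop
endfacet
facet normal 0.923 0.383 -0.027
outer loop
vertex 1.564 0.013 2.336
vertex 1.308 0.619 2.176
vertex 1.293 0.806 4.343
endloop
endfacet
facet normal -0.739 0.658 -0.146
outer loop
vertex -0.133 -2.153 0.112
vertex -0.919 -3.001 0.27
vertex -0.543 -2.376 1.181
endloop
endfacet
facet normal -0.167 0.976 0.139
outer loop
vertex -0.133 -2.153 0.112
vertex -0.543 -2.376 1.181
vertex 0.593 -2.159 1.026
endloop
endfacet
facet normal 0.385 0.873 -0.300
outer loop
vertex -0.133 -2.153 0.112
vertex 0.593 -2.159 1.026
vertex 0.919 -2.649 0.018
endloop
endfacet
facet normal 0.155 0.491 -0.857
outer loop
vertex -0.133 -2.153 0.112
vertex 0.919 -2.649 0.018
vertex -0.015 -3.17 -0.449
endloop
endfacet
facet normal -0.539 0.358 -0.762
outer loop
vertex -0.133 -2.153 0.112
vertex -0.015 -3.17 -0.449
vertex -0.919 -3.001 0.27
endloop
endfacet
facet normal -0.021 0.652 0.758
outer loop
vertex 0.593 -2.159 1.026
vertex -0.543 -2.376 1.181
vertex 0.255 -3.01 1.749
endloop
endfacet
facet normal -0.945 0.137 0.296
outer loop
vertex -0.543 -2.376 1.181
vertex -0.919 -3.001 0.27
vertex -0.679 -3.531 1.282
endloop
endfacet
facet normal -0.623 -0.348 -0.701
outer loop
vertex -0.919 -3.001 0.27
vertex -0.015 -3.17 -0.449
vertex -0.353 -4.021 0.274
endloop
endfacet
facet normal 0.502 -0.134 -0.855
outer loop
vertex -0.015 -3.17 -0.449
vertex 0.919 -2.649 0.018
vertex 0.783 -3.804 0.119
endloop
endfacet
facet normal 0.873 0.485 0.047
outer loop
vertex 0.919 -2.649 0.018
vertex 0.593 -2.159 1.026
vertex 1.159 -3.179 1.03
endloop
endfacet
facet normal -0.155 -0.491 0.857
outer loop
vertex 0.373 -4.027 1.188
vertex 0.255 -3.01 1.749
vertex -0.679 -3.531 1.282
endloop
endfacet
facet normal -0.385 -0.873 0.300
outer loop
vertex 0.373 -4.027 1.188
vertex -0.679 -3.531 1.282
vertex -0.353 -4.021 0.274
endloop
endfacet
facet normal 0.167 -0.976 -0.139
outer loop
vertex 0.373 -4.027 1.188
vertex -0.353 -4.021 0.274
vertex 0.783 -3.804 0.119
endloop
endfacet
facet normal 0.739 -0.658 0.146
outer loop
vertex 0.373 -4.027 1.188
vertex 0.783 -3.804 0.119
vertex 1.159 -3.179 1.03
endloop
endfacet
facet normal 0.539 -0.358 0.762
outer loop
vertex 0.373 -4.027 1.188
vertex 1.159 -3.179 1.03
vertex 0.255 -3.01 1.749
endloop
endfacet
facet normal -0.502 0.134 0.855
outer loop
vertex -0.679 -3.531 1.282
vertex 0.255 -3.01 1.749
vertex -0.543 -2.376 1.181
endloop
endfacet
facet normal -0.873 -0.485 -0.047
outer loop
vertex -0.353 -4.021 0.274
vertex -0.679 -3.531 1.282
vertex -0.919 -3.001 0.27
endloop
endfacet
facet normal 0.021 -0.652 -0.758
outer loop
vertex 0.783 -3.804 0.119
vertex -0.353 -4.021 0.274
vertex -0.015 -3.17 -0.449
endloop
endfacet
facet normal 0.945 -0.137 -0.296
outer loop
vertex 1.159 -3.179 1.03
vertex 0.783 -3.804 0.119
vertex 0.919 -2.649 0.018
endloop
endfacet
facet normal 0.623 0.348 0.701
outer loop
vertex 0.255 -3.01 1.749
vertex 1.159 -3.179 1.03
vertex 0.593 -2.159 1.026
endloop
endfacet

endsolid


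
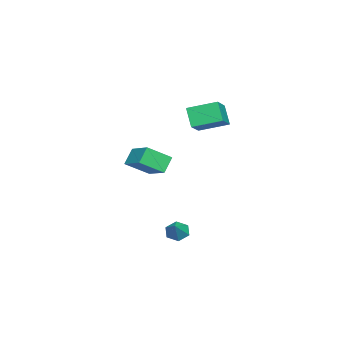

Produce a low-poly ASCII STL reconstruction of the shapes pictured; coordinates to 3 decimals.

solid 
facet normal -0.883 0.009 -0.470
outer loop
vertex -3.752 -0.348 2.582
vertex -3.991 1.128 3.06
vertex -3.214 0.064 1.58
endloop
endfacet
facet normal 0.152 -0.940 -0.305
outer loop
vertex -2.049 0.052 2.2
vertex -3.752 -0.348 2.582
vertex -3.214 0.064 1.58
endloop
endfacet
facet normal -0.883 0.009 -0.470
outer loop
vertex -3.214 0.064 1.58
vertex -3.991 1.128 3.06
vertex -3.454 1.54 2.058
endloop
endfacet
facet normal 0.444 0.341 -0.829
outer loop
vertex -3.454 1.54 2.058
vertex -2.049 0.052 2.2
vertex -3.214 0.064 1.58
endloop
endfacet
facet normal -0.444 -0.340 0.829
outer loop
vertex -3.752 -0.348 2.582
vertex -2.826 1.116 3.68
vertex -3.991 1.128 3.06
endloop
endfacet
facet normal 0.152 -0.940 -0.305
outer loop
vertex -2.586 -0.36 3.202
vertex -3.752 -0.348 2.582
vertex -2.049 0.052 2.2
endloop
endfacet
facet normal -0.444 -0.341 0.829
outer loop
vertex -2.586 -0.36 3.202
vertex -2.826 1.116 3.68
vertex -3.752 -0.348 2.582
endloop
endfacet
facet normal -0.153 0.940 0.305
outer loop
vertex -3.991 1.128 3.06
vertex -2.826 1.116 3.68
vertex -3.454 1.54 2.058
endloop
endfacet
facet normal 0.444 0.340 -0.829
outer loop
vertex -2.288 1.528 2.678
vertex -2.049 0.052 2.2
vertex -3.454 1.54 2.058
endloop
endfacet
facet normal -0.152 0.940 0.305
outer loop
vertex -3.454 1.54 2.058
vertex -2.826 1.116 3.68
vertex -2.288 1.528 2.678
endloop
endfacet
facet normal 0.883 -0.009 0.469
outer loop
vertex -2.288 1.528 2.678
vertex -2.586 -0.36 3.202
vertex -2.049 0.052 2.2
endloop
endfacet
facet normal 0.883 -0.009 0.470
outer loop
vertex -2.826 1.116 3.68
vertex -2.586 -0.36 3.202
vertex -2.288 1.528 2.678
endloop
endfacet
facet normal -0.763 -0.124 -0.634
outer loop
vertex 0.503 0.209 -4.2
vertex 0.144 0.043 -3.735
vertex 0.182 0.63 -3.896
endloop
endfacet
facet normal 0.671 0.696 -0.255
outer loop
vertex 0.503 0.209 -4.2
vertex 0.182 0.63 -3.896
vertex 0.976 0.177 -3.045
endloop
endfacet
facet normal -0.764 -0.124 -0.634
outer loop
vertex 0.182 0.63 -3.896
vertex 0.144 0.043 -3.735
vertex -0.176 0.464 -3.432
endloop
endfacet
facet normal 0.093 0.912 0.399
outer loop
vertex 0.182 0.63 -3.896
vertex -0.176 0.464 -3.432
vertex 0.976 0.177 -3.045
endloop
endfacet
facet normal -0.763 -0.123 -0.634
outer loop
vertex -0.176 0.464 -3.432
vertex 0.144 0.043 -3.735
vertex -0.215 -0.123 -3.271
endloop
endfacet
facet normal -0.245 0.272 0.931
outer loop
vertex -0.176 0.464 -3.432
vertex -0.215 -0.123 -3.271
vertex 0.976 0.177 -3.045
endloop
endfacet
facet normal -0.763 -0.123 -0.634
outer loop
vertex -0.215 -0.123 -3.271
vertex 0.144 0.043 -3.735
vertex 0.105 -0.544 -3.574
endloop
endfacet
facet normal -0.006 -0.587 0.810
outer loop
vertex -0.215 -0.123 -3.271
vertex 0.105 -0.544 -3.574
vertex 0.976 0.177 -3.045
endloop
endfacet
facet normal -0.764 -0.123 -0.633
outer loop
vertex 0.105 -0.544 -3.574
vertex 0.144 0.043 -3.735
vertex 0.464 -0.379 -4.039
endloop
endfacet
facet normal 0.572 -0.805 0.156
outer loop
vertex 0.105 -0.544 -3.574
vertex 0.464 -0.379 -4.039
vertex 0.976 0.177 -3.045
endloop
endfacet
facet normal -0.764 -0.123 -0.634
outer loop
vertex 0.464 -0.379 -4.039
vertex 0.144 0.043 -3.735
vertex 0.503 0.209 -4.2
endloop
endfacet
facet normal 0.911 -0.164 -0.378
outer loop
vertex 0.464 -0.379 -4.039
vertex 0.503 0.209 -4.2
vertex 0.976 0.177 -3.045
endloop
endfacet
facet normal -0.644 -0.675 -0.360
outer loop
vertex -0.674 -2.41 0.999
vertex -1.309 -1.402 0.245
vertex -0.055 -2.592 0.234
endloop
endfacet
facet normal 0.451 -0.714 0.535
outer loop
vertex 0.949 -1.538 0.795
vertex -0.674 -2.41 0.999
vertex -0.055 -2.592 0.234
endloop
endfacet
facet normal -0.644 -0.675 -0.360
outer loop
vertex -0.055 -2.592 0.234
vertex -1.309 -1.402 0.245
vertex -0.691 -1.584 -0.52
endloop
endfacet
facet normal 0.618 -0.182 -0.765
outer loop
vertex -0.691 -1.584 -0.52
vertex 0.949 -1.538 0.795
vertex -0.055 -2.592 0.234
endloop
endfacet
facet normal -0.618 0.182 0.764
outer loop
vertex -0.674 -2.41 0.999
vertex -0.305 -0.348 0.806
vertex -1.309 -1.402 0.245
endloop
endfacet
facet normal 0.451 -0.715 0.534
outer loop
vertex 0.331 -1.356 1.56
vertex -0.674 -2.41 0.999
vertex 0.949 -1.538 0.795
endloop
endfacet
facet normal -0.618 0.182 0.765
outer loop
vertex 0.331 -1.356 1.56
vertex -0.305 -0.348 0.806
vertex -0.674 -2.41 0.999
endloop
endfacet
facet normal -0.451 0.714 -0.535
outer loop
vertex -1.309 -1.402 0.245
vertex -0.305 -0.348 0.806
vertex -0.691 -1.584 -0.52
endloop
endfacet
facet normal 0.618 -0.182 -0.765
outer loop
vertex 0.314 -0.53 0.041
vertex 0.949 -1.538 0.795
vertex -0.691 -1.584 -0.52
endloop
endfacet
facet normal -0.451 0.715 -0.535
outer loop
vertex -0.691 -1.584 -0.52
vertex -0.305 -0.348 0.806
vertex 0.314 -0.53 0.041
endloop
endfacet
facet normal 0.644 0.675 0.360
outer loop
vertex 0.314 -0.53 0.041
vertex 0.331 -1.356 1.56
vertex 0.949 -1.538 0.795
endloop
endfacet
facet normal 0.644 0.675 0.360
outer loop
vertex -0.305 -0.348 0.806
vertex 0.331 -1.356 1.56
vertex 0.314 -0.53 0.041
endloop
endfacet

endsolid


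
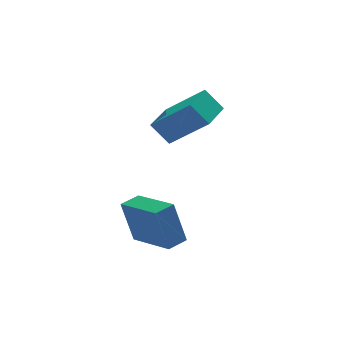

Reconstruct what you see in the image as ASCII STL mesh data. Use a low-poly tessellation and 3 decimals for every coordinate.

solid 
facet normal -0.939 -0.299 -0.169
outer loop
vertex -1.321 -4.736 -1.659
vertex -1.896 -2.703 -2.057
vertex -0.899 -4.989 -3.557
endloop
endfacet
facet normal 0.267 -0.946 0.185
outer loop
vertex -0.044 -4.717 -3.403
vertex -1.321 -4.736 -1.659
vertex -0.899 -4.989 -3.557
endloop
endfacet
facet normal -0.939 -0.299 -0.169
outer loop
vertex -0.899 -4.989 -3.557
vertex -1.896 -2.703 -2.057
vertex -1.474 -2.956 -3.955
endloop
endfacet
facet normal 0.215 -0.129 -0.968
outer loop
vertex -1.474 -2.956 -3.955
vertex -0.044 -4.717 -3.403
vertex -0.899 -4.989 -3.557
endloop
endfacet
facet normal -0.215 0.129 0.968
outer loop
vertex -1.321 -4.736 -1.659
vertex -1.041 -2.431 -1.903
vertex -1.896 -2.703 -2.057
endloop
endfacet
facet normal 0.267 -0.946 0.185
outer loop
vertex -0.466 -4.464 -1.505
vertex -1.321 -4.736 -1.659
vertex -0.044 -4.717 -3.403
endloop
endfacet
facet normal -0.215 0.129 0.968
outer loop
vertex -0.466 -4.464 -1.505
vertex -1.041 -2.431 -1.903
vertex -1.321 -4.736 -1.659
endloop
endfacet
facet normal -0.267 0.946 -0.185
outer loop
vertex -1.896 -2.703 -2.057
vertex -1.041 -2.431 -1.903
vertex -1.474 -2.956 -3.955
endloop
endfacet
facet normal 0.215 -0.129 -0.968
outer loop
vertex -0.619 -2.684 -3.801
vertex -0.044 -4.717 -3.403
vertex -1.474 -2.956 -3.955
endloop
endfacet
facet normal -0.267 0.946 -0.185
outer loop
vertex -1.474 -2.956 -3.955
vertex -1.041 -2.431 -1.903
vertex -0.619 -2.684 -3.801
endloop
endfacet
facet normal 0.939 0.299 0.169
outer loop
vertex -0.619 -2.684 -3.801
vertex -0.466 -4.464 -1.505
vertex -0.044 -4.717 -3.403
endloop
endfacet
facet normal 0.939 0.299 0.169
outer loop
vertex -1.041 -2.431 -1.903
vertex -0.466 -4.464 -1.505
vertex -0.619 -2.684 -3.801
endloop
endfacet
facet normal -0.486 0.418 0.767
outer loop
vertex 1.258 -2.131 2.442
vertex 2.474 -0.861 2.521
vertex 0.102 -0.938 1.06
endloop
endfacet
facet normal -0.691 -0.722 -0.045
outer loop
vertex 0.686 -1.439 0.139
vertex 1.258 -2.131 2.442
vertex 0.102 -0.938 1.06
endloop
endfacet
facet normal -0.486 0.418 0.767
outer loop
vertex 0.102 -0.938 1.06
vertex 2.474 -0.861 2.521
vertex 1.319 0.332 1.139
endloop
endfacet
facet normal -0.535 0.552 -0.640
outer loop
vertex 1.319 0.332 1.139
vertex 0.686 -1.439 0.139
vertex 0.102 -0.938 1.06
endloop
endfacet
facet normal 0.535 -0.552 0.640
outer loop
vertex 1.258 -2.131 2.442
vertex 3.058 -1.362 1.6
vertex 2.474 -0.861 2.521
endloop
endfacet
facet normal -0.691 -0.721 -0.045
outer loop
vertex 1.841 -2.632 1.521
vertex 1.258 -2.131 2.442
vertex 0.686 -1.439 0.139
endloop
endfacet
facet normal 0.535 -0.552 0.639
outer loop
vertex 1.841 -2.632 1.521
vertex 3.058 -1.362 1.6
vertex 1.258 -2.131 2.442
endloop
endfacet
facet normal 0.691 0.722 0.046
outer loop
vertex 2.474 -0.861 2.521
vertex 3.058 -1.362 1.6
vertex 1.319 0.332 1.139
endloop
endfacet
facet normal -0.535 0.552 -0.639
outer loop
vertex 1.902 -0.169 0.218
vertex 0.686 -1.439 0.139
vertex 1.319 0.332 1.139
endloop
endfacet
facet normal 0.691 0.722 0.045
outer loop
vertex 1.319 0.332 1.139
vertex 3.058 -1.362 1.6
vertex 1.902 -0.169 0.218
endloop
endfacet
facet normal 0.486 -0.418 -0.767
outer loop
vertex 1.902 -0.169 0.218
vertex 1.841 -2.632 1.521
vertex 0.686 -1.439 0.139
endloop
endfacet
facet normal 0.486 -0.418 -0.767
outer loop
vertex 3.058 -1.362 1.6
vertex 1.841 -2.632 1.521
vertex 1.902 -0.169 0.218
endloop
endfacet

endsolid


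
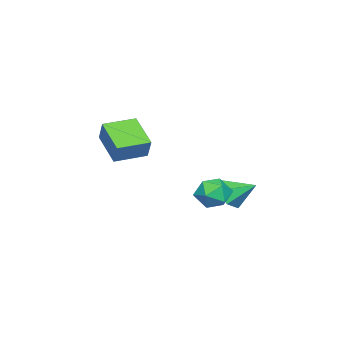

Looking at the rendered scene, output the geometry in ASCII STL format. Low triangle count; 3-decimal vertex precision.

solid 
facet normal 0.039 -0.855 -0.517
outer loop
vertex -3.009 -0.465 -1.103
vertex -3.837 -0.167 -1.659
vertex -2.878 0.073 -1.983
endloop
endfacet
facet normal 0.857 0.372 0.355
outer loop
vertex -3.009 -0.465 -1.103
vertex -2.878 0.073 -1.983
vertex -3.903 1.287 -0.781
endloop
endfacet
facet normal 0.040 -0.856 -0.516
outer loop
vertex -2.878 0.073 -1.983
vertex -3.837 -0.167 -1.659
vertex -3.705 0.37 -2.539
endloop
endfacet
facet normal 0.516 0.782 -0.350
outer loop
vertex -2.878 0.073 -1.983
vertex -3.705 0.37 -2.539
vertex -3.903 1.287 -0.781
endloop
endfacet
facet normal 0.040 -0.856 -0.516
outer loop
vertex -3.705 0.37 -2.539
vertex -3.837 -0.167 -1.659
vertex -4.664 0.13 -2.215
endloop
endfacet
facet normal -0.359 0.810 -0.463
outer loop
vertex -3.705 0.37 -2.539
vertex -4.664 0.13 -2.215
vertex -3.903 1.287 -0.781
endloop
endfacet
facet normal 0.039 -0.856 -0.516
outer loop
vertex -4.664 0.13 -2.215
vertex -3.837 -0.167 -1.659
vertex -4.795 -0.407 -1.334
endloop
endfacet
facet normal -0.894 0.429 0.128
outer loop
vertex -4.664 0.13 -2.215
vertex -4.795 -0.407 -1.334
vertex -3.903 1.287 -0.781
endloop
endfacet
facet normal 0.039 -0.855 -0.517
outer loop
vertex -4.795 -0.407 -1.334
vertex -3.837 -0.167 -1.659
vertex -3.968 -0.705 -0.778
endloop
endfacet
facet normal -0.553 0.019 0.833
outer loop
vertex -4.795 -0.407 -1.334
vertex -3.968 -0.705 -0.778
vertex -3.903 1.287 -0.781
endloop
endfacet
facet normal 0.039 -0.855 -0.517
outer loop
vertex -3.968 -0.705 -0.778
vertex -3.837 -0.167 -1.659
vertex -3.009 -0.465 -1.103
endloop
endfacet
facet normal 0.323 -0.009 0.946
outer loop
vertex -3.968 -0.705 -0.778
vertex -3.009 -0.465 -1.103
vertex -3.903 1.287 -0.781
endloop
endfacet
facet normal 0.002 0.113 0.994
outer loop
vertex -1.073 0.583 0.098
vertex -2.01 0.023 0.164
vertex -1.053 -0.503 0.222
endloop
endfacet
facet normal 0.668 0.097 0.738
outer loop
vertex -1.073 0.583 0.098
vertex -1.053 -0.503 0.222
vertex -0.358 -0.019 -0.47
endloop
endfacet
facet normal 0.735 0.625 0.262
outer loop
vertex -1.073 0.583 0.098
vertex -0.358 -0.019 -0.47
vertex -0.886 0.806 -0.957
endloop
endfacet
facet normal 0.111 0.968 0.224
outer loop
vertex -1.073 0.583 0.098
vertex -0.886 0.806 -0.957
vertex -1.907 0.832 -0.565
endloop
endfacet
facet normal -0.342 0.653 0.676
outer loop
vertex -1.073 0.583 0.098
vertex -1.907 0.832 -0.565
vertex -2.01 0.023 0.164
endloop
endfacet
facet normal 0.756 -0.522 0.395
outer loop
vertex -0.358 -0.019 -0.47
vertex -1.053 -0.503 0.222
vertex -0.853 -0.952 -0.755
endloop
endfacet
facet normal -0.321 -0.495 0.808
outer loop
vertex -1.053 -0.503 0.222
vertex -2.01 0.023 0.164
vertex -1.874 -0.926 -0.363
endloop
endfacet
facet normal -0.879 0.376 0.294
outer loop
vertex -2.01 0.023 0.164
vertex -1.907 0.832 -0.565
vertex -2.402 -0.101 -0.85
endloop
endfacet
facet normal -0.145 0.887 -0.438
outer loop
vertex -1.907 0.832 -0.565
vertex -0.886 0.806 -0.957
vertex -1.707 0.383 -1.542
endloop
endfacet
facet normal 0.865 0.332 -0.375
outer loop
vertex -0.886 0.806 -0.957
vertex -0.358 -0.019 -0.47
vertex -0.75 -0.143 -1.484
endloop
endfacet
facet normal -0.111 -0.968 -0.224
outer loop
vertex -1.687 -0.703 -1.418
vertex -0.853 -0.952 -0.755
vertex -1.874 -0.926 -0.363
endloop
endfacet
facet normal -0.735 -0.625 -0.262
outer loop
vertex -1.687 -0.703 -1.418
vertex -1.874 -0.926 -0.363
vertex -2.402 -0.101 -0.85
endloop
endfacet
facet normal -0.668 -0.097 -0.738
outer loop
vertex -1.687 -0.703 -1.418
vertex -2.402 -0.101 -0.85
vertex -1.707 0.383 -1.542
endloop
endfacet
facet normal -0.002 -0.113 -0.994
outer loop
vertex -1.687 -0.703 -1.418
vertex -1.707 0.383 -1.542
vertex -0.75 -0.143 -1.484
endloop
endfacet
facet normal 0.342 -0.653 -0.676
outer loop
vertex -1.687 -0.703 -1.418
vertex -0.75 -0.143 -1.484
vertex -0.853 -0.952 -0.755
endloop
endfacet
facet normal 0.145 -0.887 0.438
outer loop
vertex -1.874 -0.926 -0.363
vertex -0.853 -0.952 -0.755
vertex -1.053 -0.503 0.222
endloop
endfacet
facet normal -0.865 -0.332 0.375
outer loop
vertex -2.402 -0.101 -0.85
vertex -1.874 -0.926 -0.363
vertex -2.01 0.023 0.164
endloop
endfacet
facet normal -0.756 0.522 -0.395
outer loop
vertex -1.707 0.383 -1.542
vertex -2.402 -0.101 -0.85
vertex -1.907 0.832 -0.565
endloop
endfacet
facet normal 0.321 0.495 -0.808
outer loop
vertex -0.75 -0.143 -1.484
vertex -1.707 0.383 -1.542
vertex -0.886 0.806 -0.957
endloop
endfacet
facet normal 0.879 -0.376 -0.294
outer loop
vertex -0.853 -0.952 -0.755
vertex -0.75 -0.143 -1.484
vertex -0.358 -0.019 -0.47
endloop
endfacet
facet normal -0.393 -0.344 -0.853
outer loop
vertex 2.12 -4.789 3.709
vertex 0.764 -3.583 3.847
vertex 3.241 -3.405 2.633
endloop
endfacet
facet normal 0.745 -0.663 -0.076
outer loop
vertex 3.776 -2.937 3.793
vertex 2.12 -4.789 3.709
vertex 3.241 -3.405 2.633
endloop
endfacet
facet normal -0.393 -0.344 -0.853
outer loop
vertex 3.241 -3.405 2.633
vertex 0.764 -3.583 3.847
vertex 1.885 -2.199 2.772
endloop
endfacet
facet normal 0.539 0.665 -0.517
outer loop
vertex 1.885 -2.199 2.772
vertex 3.776 -2.937 3.793
vertex 3.241 -3.405 2.633
endloop
endfacet
facet normal -0.539 -0.665 0.517
outer loop
vertex 2.12 -4.789 3.709
vertex 1.299 -3.115 5.007
vertex 0.764 -3.583 3.847
endloop
endfacet
facet normal 0.745 -0.663 -0.076
outer loop
vertex 2.655 -4.321 4.868
vertex 2.12 -4.789 3.709
vertex 3.776 -2.937 3.793
endloop
endfacet
facet normal -0.539 -0.665 0.517
outer loop
vertex 2.655 -4.321 4.868
vertex 1.299 -3.115 5.007
vertex 2.12 -4.789 3.709
endloop
endfacet
facet normal -0.745 0.663 0.076
outer loop
vertex 0.764 -3.583 3.847
vertex 1.299 -3.115 5.007
vertex 1.885 -2.199 2.772
endloop
endfacet
facet normal 0.539 0.665 -0.517
outer loop
vertex 2.42 -1.731 3.931
vertex 3.776 -2.937 3.793
vertex 1.885 -2.199 2.772
endloop
endfacet
facet normal -0.745 0.663 0.076
outer loop
vertex 1.885 -2.199 2.772
vertex 1.299 -3.115 5.007
vertex 2.42 -1.731 3.931
endloop
endfacet
facet normal 0.393 0.344 0.853
outer loop
vertex 2.42 -1.731 3.931
vertex 2.655 -4.321 4.868
vertex 3.776 -2.937 3.793
endloop
endfacet
facet normal 0.393 0.344 0.853
outer loop
vertex 1.299 -3.115 5.007
vertex 2.655 -4.321 4.868
vertex 2.42 -1.731 3.931
endloop
endfacet

endsolid


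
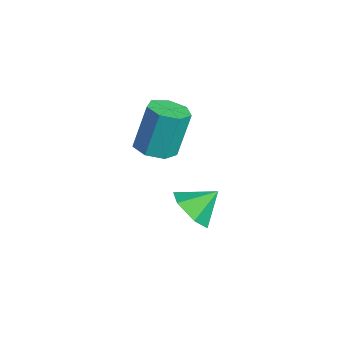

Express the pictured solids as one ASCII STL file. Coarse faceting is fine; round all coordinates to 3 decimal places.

solid 
facet normal 0.085 -0.307 -0.948
outer loop
vertex 0.404 0.783 1.455
vertex -0.201 1.387 1.205
vertex 0.684 1.475 1.256
endloop
endfacet
facet normal 0.928 -0.322 0.188
outer loop
vertex 0.404 0.783 1.455
vertex 0.684 1.475 1.256
vertex 0.225 1.429 3.445
endloop
endfacet
facet normal 0.928 -0.322 0.188
outer loop
vertex 0.225 1.429 3.445
vertex 0.684 1.475 1.256
vertex 0.505 2.121 3.246
endloop
endfacet
facet normal -0.085 0.307 0.948
outer loop
vertex 0.225 1.429 3.445
vertex 0.505 2.121 3.246
vertex -0.379 2.033 3.195
endloop
endfacet
facet normal 0.085 -0.308 -0.948
outer loop
vertex 0.684 1.475 1.256
vertex -0.201 1.387 1.205
vertex 0.298 2.1 1.018
endloop
endfacet
facet normal 0.862 0.500 -0.085
outer loop
vertex 0.684 1.475 1.256
vertex 0.298 2.1 1.018
vertex 0.505 2.121 3.246
endloop
endfacet
facet normal 0.862 0.500 -0.085
outer loop
vertex 0.505 2.121 3.246
vertex 0.298 2.1 1.018
vertex 0.119 2.746 3.008
endloop
endfacet
facet normal -0.085 0.308 0.948
outer loop
vertex 0.505 2.121 3.246
vertex 0.119 2.746 3.008
vertex -0.379 2.033 3.195
endloop
endfacet
facet normal 0.085 -0.308 -0.948
outer loop
vertex 0.298 2.1 1.018
vertex -0.201 1.387 1.205
vertex -0.463 2.189 0.921
endloop
endfacet
facet normal 0.148 0.945 -0.293
outer loop
vertex 0.298 2.1 1.018
vertex -0.463 2.189 0.921
vertex 0.119 2.746 3.008
endloop
endfacet
facet normal 0.148 0.945 -0.293
outer loop
vertex 0.119 2.746 3.008
vertex -0.463 2.189 0.921
vertex -0.642 2.835 2.911
endloop
endfacet
facet normal -0.085 0.308 0.948
outer loop
vertex 0.119 2.746 3.008
vertex -0.642 2.835 2.911
vertex -0.379 2.033 3.195
endloop
endfacet
facet normal 0.085 -0.308 -0.948
outer loop
vertex -0.463 2.189 0.921
vertex -0.201 1.387 1.205
vertex -1.027 1.673 1.038
endloop
endfacet
facet normal -0.679 0.678 -0.281
outer loop
vertex -0.463 2.189 0.921
vertex -1.027 1.673 1.038
vertex -0.642 2.835 2.911
endloop
endfacet
facet normal -0.680 0.678 -0.281
outer loop
vertex -0.642 2.835 2.911
vertex -1.027 1.673 1.038
vertex -1.205 2.319 3.028
endloop
endfacet
facet normal -0.085 0.308 0.948
outer loop
vertex -0.642 2.835 2.911
vertex -1.205 2.319 3.028
vertex -0.379 2.033 3.195
endloop
endfacet
facet normal 0.085 -0.307 -0.948
outer loop
vertex -1.027 1.673 1.038
vertex -0.201 1.387 1.205
vertex -0.968 0.942 1.28
endloop
endfacet
facet normal -0.993 -0.099 -0.057
outer loop
vertex -1.027 1.673 1.038
vertex -0.968 0.942 1.28
vertex -1.205 2.319 3.028
endloop
endfacet
facet normal -0.994 -0.098 -0.058
outer loop
vertex -1.205 2.319 3.028
vertex -0.968 0.942 1.28
vertex -1.147 1.588 3.27
endloop
endfacet
facet normal -0.085 0.307 0.948
outer loop
vertex -1.205 2.319 3.028
vertex -1.147 1.588 3.27
vertex -0.379 2.033 3.195
endloop
endfacet
facet normal 0.086 -0.307 -0.948
outer loop
vertex -0.968 0.942 1.28
vertex -0.201 1.387 1.205
vertex -0.331 0.546 1.466
endloop
endfacet
facet normal -0.560 -0.802 0.210
outer loop
vertex -0.968 0.942 1.28
vertex -0.331 0.546 1.466
vertex -1.147 1.588 3.27
endloop
endfacet
facet normal -0.560 -0.802 0.210
outer loop
vertex -1.147 1.588 3.27
vertex -0.331 0.546 1.466
vertex -0.51 1.192 3.456
endloop
endfacet
facet normal -0.086 0.307 0.948
outer loop
vertex -1.147 1.588 3.27
vertex -0.51 1.192 3.456
vertex -0.379 2.033 3.195
endloop
endfacet
facet normal 0.085 -0.307 -0.948
outer loop
vertex -0.331 0.546 1.466
vertex -0.201 1.387 1.205
vertex 0.404 0.783 1.455
endloop
endfacet
facet normal 0.295 -0.901 0.319
outer loop
vertex -0.331 0.546 1.466
vertex 0.404 0.783 1.455
vertex -0.51 1.192 3.456
endloop
endfacet
facet normal 0.295 -0.901 0.319
outer loop
vertex -0.51 1.192 3.456
vertex 0.404 0.783 1.455
vertex 0.225 1.429 3.445
endloop
endfacet
facet normal -0.085 0.307 0.948
outer loop
vertex -0.51 1.192 3.456
vertex 0.225 1.429 3.445
vertex -0.379 2.033 3.195
endloop
endfacet
facet normal -0.024 -0.799 -0.601
outer loop
vertex 1.715 2.282 -1.853
vertex 0.713 2.49 -2.09
vertex 1.486 2.902 -2.669
endloop
endfacet
facet normal 0.831 0.529 0.169
outer loop
vertex 1.715 2.282 -1.853
vertex 1.486 2.902 -2.669
vertex 0.747 3.61 -1.25
endloop
endfacet
facet normal -0.024 -0.799 -0.601
outer loop
vertex 1.486 2.902 -2.669
vertex 0.713 2.49 -2.09
vertex 0.485 3.11 -2.906
endloop
endfacet
facet normal 0.264 0.911 -0.317
outer loop
vertex 1.486 2.902 -2.669
vertex 0.485 3.11 -2.906
vertex 0.747 3.61 -1.25
endloop
endfacet
facet normal -0.025 -0.799 -0.600
outer loop
vertex 0.485 3.11 -2.906
vertex 0.713 2.49 -2.09
vertex -0.288 2.699 -2.327
endloop
endfacet
facet normal -0.554 0.817 -0.159
outer loop
vertex 0.485 3.11 -2.906
vertex -0.288 2.699 -2.327
vertex 0.747 3.61 -1.25
endloop
endfacet
facet normal -0.025 -0.799 -0.600
outer loop
vertex -0.288 2.699 -2.327
vertex 0.713 2.49 -2.09
vertex -0.06 2.079 -1.511
endloop
endfacet
facet normal -0.805 0.342 0.485
outer loop
vertex -0.288 2.699 -2.327
vertex -0.06 2.079 -1.511
vertex 0.747 3.61 -1.25
endloop
endfacet
facet normal -0.024 -0.800 -0.600
outer loop
vertex -0.06 2.079 -1.511
vertex 0.713 2.49 -2.09
vertex 0.941 1.871 -1.274
endloop
endfacet
facet normal -0.238 -0.040 0.970
outer loop
vertex -0.06 2.079 -1.511
vertex 0.941 1.871 -1.274
vertex 0.747 3.61 -1.25
endloop
endfacet
facet normal -0.024 -0.800 -0.600
outer loop
vertex 0.941 1.871 -1.274
vertex 0.713 2.49 -2.09
vertex 1.715 2.282 -1.853
endloop
endfacet
facet normal 0.580 0.053 0.813
outer loop
vertex 0.941 1.871 -1.274
vertex 1.715 2.282 -1.853
vertex 0.747 3.61 -1.25
endloop
endfacet

endsolid


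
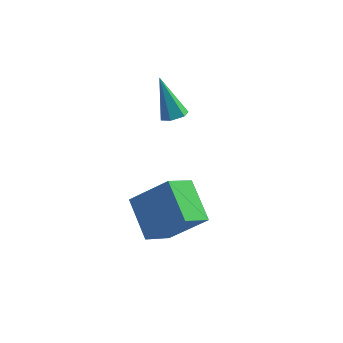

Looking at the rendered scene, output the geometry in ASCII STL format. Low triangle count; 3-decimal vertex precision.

solid 
facet normal 0.380 -0.287 -0.879
outer loop
vertex 0.334 -0.302 2.205
vertex -0.126 -0.605 2.105
vertex -0.102 -0.07 1.941
endloop
endfacet
facet normal 0.391 0.908 0.151
outer loop
vertex 0.334 -0.302 2.205
vertex -0.102 -0.07 1.941
vertex -0.854 -0.055 3.795
endloop
endfacet
facet normal 0.378 -0.287 -0.880
outer loop
vertex -0.102 -0.07 1.941
vertex -0.126 -0.605 2.105
vertex -0.562 -0.373 1.842
endloop
endfacet
facet normal -0.505 0.836 -0.212
outer loop
vertex -0.102 -0.07 1.941
vertex -0.562 -0.373 1.842
vertex -0.854 -0.055 3.795
endloop
endfacet
facet normal 0.378 -0.287 -0.880
outer loop
vertex -0.562 -0.373 1.842
vertex -0.126 -0.605 2.105
vertex -0.586 -0.908 2.006
endloop
endfacet
facet normal -0.989 -0.001 -0.148
outer loop
vertex -0.562 -0.373 1.842
vertex -0.586 -0.908 2.006
vertex -0.854 -0.055 3.795
endloop
endfacet
facet normal 0.378 -0.287 -0.880
outer loop
vertex -0.586 -0.908 2.006
vertex -0.126 -0.605 2.105
vertex -0.15 -1.14 2.269
endloop
endfacet
facet normal -0.577 -0.767 0.279
outer loop
vertex -0.586 -0.908 2.006
vertex -0.15 -1.14 2.269
vertex -0.854 -0.055 3.795
endloop
endfacet
facet normal 0.380 -0.287 -0.879
outer loop
vertex -0.15 -1.14 2.269
vertex -0.126 -0.605 2.105
vertex 0.31 -0.837 2.369
endloop
endfacet
facet normal 0.319 -0.697 0.643
outer loop
vertex -0.15 -1.14 2.269
vertex 0.31 -0.837 2.369
vertex -0.854 -0.055 3.795
endloop
endfacet
facet normal 0.380 -0.287 -0.879
outer loop
vertex 0.31 -0.837 2.369
vertex -0.126 -0.605 2.105
vertex 0.334 -0.302 2.205
endloop
endfacet
facet normal 0.803 0.141 0.578
outer loop
vertex 0.31 -0.837 2.369
vertex 0.334 -0.302 2.205
vertex -0.854 -0.055 3.795
endloop
endfacet
facet normal -0.729 -0.029 -0.684
outer loop
vertex -1.184 -3.384 -0.747
vertex -0.539 -2.364 -1.477
vertex -0.215 -4.694 -1.725
endloop
endfacet
facet normal -0.457 -0.724 0.517
outer loop
vertex 1.279 -4.636 -0.323
vertex -1.184 -3.384 -0.747
vertex -0.215 -4.694 -1.725
endloop
endfacet
facet normal -0.729 -0.029 -0.684
outer loop
vertex -0.215 -4.694 -1.725
vertex -0.539 -2.364 -1.477
vertex 0.429 -3.674 -2.454
endloop
endfacet
facet normal 0.510 -0.690 -0.515
outer loop
vertex 0.429 -3.674 -2.454
vertex 1.279 -4.636 -0.323
vertex -0.215 -4.694 -1.725
endloop
endfacet
facet normal -0.509 0.690 0.514
outer loop
vertex -1.184 -3.384 -0.747
vertex 0.955 -2.306 -0.075
vertex -0.539 -2.364 -1.477
endloop
endfacet
facet normal -0.457 -0.724 0.517
outer loop
vertex 0.311 -3.326 0.654
vertex -1.184 -3.384 -0.747
vertex 1.279 -4.636 -0.323
endloop
endfacet
facet normal -0.509 0.690 0.515
outer loop
vertex 0.311 -3.326 0.654
vertex 0.955 -2.306 -0.075
vertex -1.184 -3.384 -0.747
endloop
endfacet
facet normal 0.457 0.724 -0.517
outer loop
vertex -0.539 -2.364 -1.477
vertex 0.955 -2.306 -0.075
vertex 0.429 -3.674 -2.454
endloop
endfacet
facet normal 0.509 -0.690 -0.515
outer loop
vertex 1.924 -3.616 -1.053
vertex 1.279 -4.636 -0.323
vertex 0.429 -3.674 -2.454
endloop
endfacet
facet normal 0.457 0.724 -0.517
outer loop
vertex 0.429 -3.674 -2.454
vertex 0.955 -2.306 -0.075
vertex 1.924 -3.616 -1.053
endloop
endfacet
facet normal 0.729 0.029 0.684
outer loop
vertex 1.924 -3.616 -1.053
vertex 0.311 -3.326 0.654
vertex 1.279 -4.636 -0.323
endloop
endfacet
facet normal 0.729 0.029 0.684
outer loop
vertex 0.955 -2.306 -0.075
vertex 0.311 -3.326 0.654
vertex 1.924 -3.616 -1.053
endloop
endfacet

endsolid


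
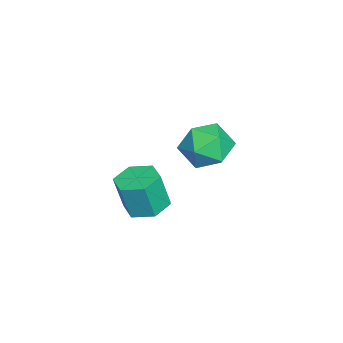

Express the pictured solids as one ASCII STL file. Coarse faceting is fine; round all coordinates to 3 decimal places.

solid 
facet normal -0.087 0.218 -0.972
outer loop
vertex 3.782 1.283 -2.872
vertex 3.079 0.923 -2.89
vertex 3.124 1.694 -2.721
endloop
endfacet
facet normal 0.547 0.826 0.137
outer loop
vertex 3.782 1.283 -2.872
vertex 3.124 1.694 -2.721
vertex 3.904 0.976 -1.512
endloop
endfacet
facet normal 0.547 0.826 0.137
outer loop
vertex 3.904 0.976 -1.512
vertex 3.124 1.694 -2.721
vertex 3.246 1.387 -1.36
endloop
endfacet
facet normal 0.087 -0.220 0.972
outer loop
vertex 3.904 0.976 -1.512
vertex 3.246 1.387 -1.36
vertex 3.201 0.617 -1.53
endloop
endfacet
facet normal -0.087 0.218 -0.972
outer loop
vertex 3.124 1.694 -2.721
vertex 3.079 0.923 -2.89
vertex 2.421 1.334 -2.739
endloop
endfacet
facet normal -0.448 0.863 0.235
outer loop
vertex 3.124 1.694 -2.721
vertex 2.421 1.334 -2.739
vertex 3.246 1.387 -1.36
endloop
endfacet
facet normal -0.448 0.863 0.235
outer loop
vertex 3.246 1.387 -1.36
vertex 2.421 1.334 -2.739
vertex 2.543 1.027 -1.378
endloop
endfacet
facet normal 0.088 -0.220 0.972
outer loop
vertex 3.246 1.387 -1.36
vertex 2.543 1.027 -1.378
vertex 3.201 0.617 -1.53
endloop
endfacet
facet normal -0.087 0.218 -0.972
outer loop
vertex 2.421 1.334 -2.739
vertex 3.079 0.923 -2.89
vertex 2.376 0.564 -2.908
endloop
endfacet
facet normal -0.995 0.037 0.097
outer loop
vertex 2.421 1.334 -2.739
vertex 2.376 0.564 -2.908
vertex 2.543 1.027 -1.378
endloop
endfacet
facet normal -0.995 0.037 0.097
outer loop
vertex 2.543 1.027 -1.378
vertex 2.376 0.564 -2.908
vertex 2.498 0.257 -1.548
endloop
endfacet
facet normal 0.088 -0.220 0.972
outer loop
vertex 2.543 1.027 -1.378
vertex 2.498 0.257 -1.548
vertex 3.201 0.617 -1.53
endloop
endfacet
facet normal -0.087 0.220 -0.972
outer loop
vertex 2.376 0.564 -2.908
vertex 3.079 0.923 -2.89
vertex 3.034 0.153 -3.06
endloop
endfacet
facet normal -0.547 -0.826 -0.137
outer loop
vertex 2.376 0.564 -2.908
vertex 3.034 0.153 -3.06
vertex 2.498 0.257 -1.548
endloop
endfacet
facet normal -0.547 -0.826 -0.137
outer loop
vertex 2.498 0.257 -1.548
vertex 3.034 0.153 -3.06
vertex 3.156 -0.154 -1.699
endloop
endfacet
facet normal 0.087 -0.218 0.972
outer loop
vertex 2.498 0.257 -1.548
vertex 3.156 -0.154 -1.699
vertex 3.201 0.617 -1.53
endloop
endfacet
facet normal -0.088 0.220 -0.972
outer loop
vertex 3.034 0.153 -3.06
vertex 3.079 0.923 -2.89
vertex 3.737 0.513 -3.042
endloop
endfacet
facet normal 0.448 -0.863 -0.235
outer loop
vertex 3.034 0.153 -3.06
vertex 3.737 0.513 -3.042
vertex 3.156 -0.154 -1.699
endloop
endfacet
facet normal 0.448 -0.863 -0.235
outer loop
vertex 3.156 -0.154 -1.699
vertex 3.737 0.513 -3.042
vertex 3.859 0.206 -1.681
endloop
endfacet
facet normal 0.087 -0.218 0.972
outer loop
vertex 3.156 -0.154 -1.699
vertex 3.859 0.206 -1.681
vertex 3.201 0.617 -1.53
endloop
endfacet
facet normal -0.088 0.220 -0.972
outer loop
vertex 3.737 0.513 -3.042
vertex 3.079 0.923 -2.89
vertex 3.782 1.283 -2.872
endloop
endfacet
facet normal 0.995 -0.037 -0.097
outer loop
vertex 3.737 0.513 -3.042
vertex 3.782 1.283 -2.872
vertex 3.859 0.206 -1.681
endloop
endfacet
facet normal 0.995 -0.037 -0.098
outer loop
vertex 3.859 0.206 -1.681
vertex 3.782 1.283 -2.872
vertex 3.904 0.976 -1.512
endloop
endfacet
facet normal 0.087 -0.218 0.972
outer loop
vertex 3.859 0.206 -1.681
vertex 3.904 0.976 -1.512
vertex 3.201 0.617 -1.53
endloop
endfacet
facet normal -0.072 0.111 0.991
outer loop
vertex -1.284 2.624 -1.842
vertex -0.6 1.852 -1.706
vertex -0.266 2.835 -1.792
endloop
endfacet
facet normal -0.184 0.731 0.657
outer loop
vertex -1.284 2.624 -1.842
vertex -0.266 2.835 -1.792
vertex -0.863 3.317 -2.495
endloop
endfacet
facet normal -0.734 0.645 0.211
outer loop
vertex -1.284 2.624 -1.842
vertex -0.863 3.317 -2.495
vertex -1.565 2.633 -2.845
endloop
endfacet
facet normal -0.963 -0.028 0.269
outer loop
vertex -1.284 2.624 -1.842
vertex -1.565 2.633 -2.845
vertex -1.402 1.727 -2.357
endloop
endfacet
facet normal -0.554 -0.359 0.751
outer loop
vertex -1.284 2.624 -1.842
vertex -1.402 1.727 -2.357
vertex -0.6 1.852 -1.706
endloop
endfacet
facet normal 0.396 0.879 0.267
outer loop
vertex -0.863 3.317 -2.495
vertex -0.266 2.835 -1.792
vertex 0.082 2.973 -2.763
endloop
endfacet
facet normal 0.576 -0.125 0.808
outer loop
vertex -0.266 2.835 -1.792
vertex -0.6 1.852 -1.706
vertex 0.245 2.067 -2.275
endloop
endfacet
facet normal -0.203 -0.885 0.420
outer loop
vertex -0.6 1.852 -1.706
vertex -1.402 1.727 -2.357
vertex -0.457 1.383 -2.625
endloop
endfacet
facet normal -0.865 -0.349 -0.360
outer loop
vertex -1.402 1.727 -2.357
vertex -1.565 2.633 -2.845
vertex -1.054 1.865 -3.328
endloop
endfacet
facet normal -0.495 0.740 -0.455
outer loop
vertex -1.565 2.633 -2.845
vertex -0.863 3.317 -2.495
vertex -0.72 2.848 -3.414
endloop
endfacet
facet normal 0.963 0.028 -0.269
outer loop
vertex -0.036 2.076 -3.278
vertex 0.082 2.973 -2.763
vertex 0.245 2.067 -2.275
endloop
endfacet
facet normal 0.734 -0.645 -0.211
outer loop
vertex -0.036 2.076 -3.278
vertex 0.245 2.067 -2.275
vertex -0.457 1.383 -2.625
endloop
endfacet
facet normal 0.184 -0.731 -0.657
outer loop
vertex -0.036 2.076 -3.278
vertex -0.457 1.383 -2.625
vertex -1.054 1.865 -3.328
endloop
endfacet
facet normal 0.072 -0.111 -0.991
outer loop
vertex -0.036 2.076 -3.278
vertex -1.054 1.865 -3.328
vertex -0.72 2.848 -3.414
endloop
endfacet
facet normal 0.554 0.359 -0.751
outer loop
vertex -0.036 2.076 -3.278
vertex -0.72 2.848 -3.414
vertex 0.082 2.973 -2.763
endloop
endfacet
facet normal 0.865 0.349 0.360
outer loop
vertex 0.245 2.067 -2.275
vertex 0.082 2.973 -2.763
vertex -0.266 2.835 -1.792
endloop
endfacet
facet normal 0.495 -0.740 0.455
outer loop
vertex -0.457 1.383 -2.625
vertex 0.245 2.067 -2.275
vertex -0.6 1.852 -1.706
endloop
endfacet
facet normal -0.396 -0.879 -0.267
outer loop
vertex -1.054 1.865 -3.328
vertex -0.457 1.383 -2.625
vertex -1.402 1.727 -2.357
endloop
endfacet
facet normal -0.576 0.125 -0.808
outer loop
vertex -0.72 2.848 -3.414
vertex -1.054 1.865 -3.328
vertex -1.565 2.633 -2.845
endloop
endfacet
facet normal 0.203 0.885 -0.420
outer loop
vertex 0.082 2.973 -2.763
vertex -0.72 2.848 -3.414
vertex -0.863 3.317 -2.495
endloop
endfacet

endsolid
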